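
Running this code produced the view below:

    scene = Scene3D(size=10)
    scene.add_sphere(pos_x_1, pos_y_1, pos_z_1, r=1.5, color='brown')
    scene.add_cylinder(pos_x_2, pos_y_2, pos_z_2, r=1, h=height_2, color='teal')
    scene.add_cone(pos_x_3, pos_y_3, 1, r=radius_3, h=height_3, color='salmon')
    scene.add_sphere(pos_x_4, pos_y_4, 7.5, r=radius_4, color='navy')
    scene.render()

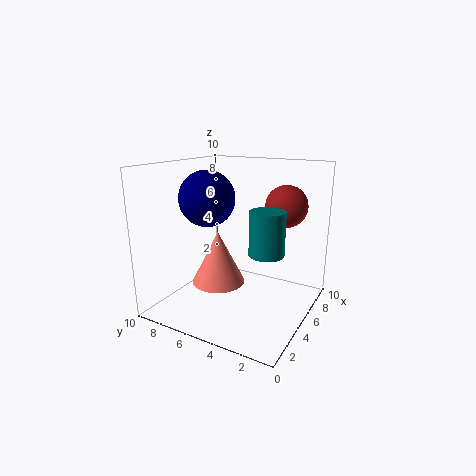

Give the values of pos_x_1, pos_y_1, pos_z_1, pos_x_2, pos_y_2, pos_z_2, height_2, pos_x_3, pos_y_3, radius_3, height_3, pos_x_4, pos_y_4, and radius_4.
pos_x_1 = 7.5, pos_y_1 = 2.5, pos_z_1 = 7, pos_x_2 = 2, pos_y_2 = 1.5, pos_z_2 = 5.5, height_2 = 2.5, pos_x_3 = 5.5, pos_y_3 = 7, radius_3 = 2, height_3 = 4, pos_x_4 = 5, pos_y_4 = 7.5, radius_4 = 2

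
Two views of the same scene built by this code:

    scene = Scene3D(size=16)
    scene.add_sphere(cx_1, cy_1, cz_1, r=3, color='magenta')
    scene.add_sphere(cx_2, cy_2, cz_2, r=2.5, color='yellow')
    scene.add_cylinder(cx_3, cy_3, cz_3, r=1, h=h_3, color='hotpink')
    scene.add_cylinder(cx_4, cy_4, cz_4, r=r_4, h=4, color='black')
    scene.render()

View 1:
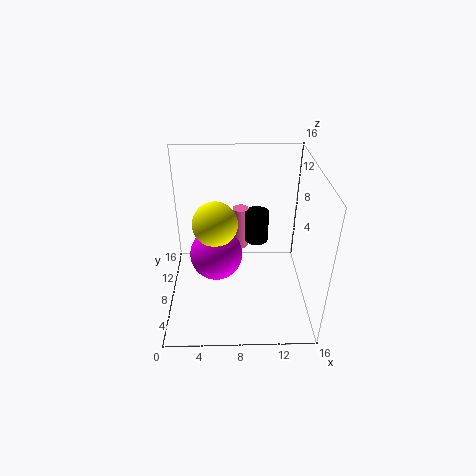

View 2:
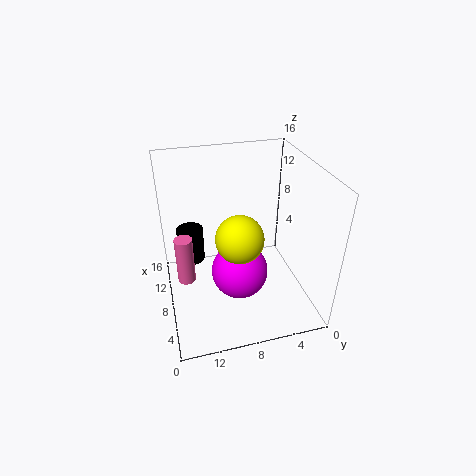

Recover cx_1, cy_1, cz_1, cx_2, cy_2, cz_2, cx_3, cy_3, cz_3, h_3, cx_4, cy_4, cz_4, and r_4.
cx_1 = 5.5, cy_1 = 8.5, cz_1 = 5.5, cx_2 = 5.5, cy_2 = 8.5, cz_2 = 9.5, cx_3 = 8.5, cy_3 = 14, cz_3 = 3, h_3 = 5.5, cx_4 = 10.5, cy_4 = 13, cz_4 = 4.5, r_4 = 1.5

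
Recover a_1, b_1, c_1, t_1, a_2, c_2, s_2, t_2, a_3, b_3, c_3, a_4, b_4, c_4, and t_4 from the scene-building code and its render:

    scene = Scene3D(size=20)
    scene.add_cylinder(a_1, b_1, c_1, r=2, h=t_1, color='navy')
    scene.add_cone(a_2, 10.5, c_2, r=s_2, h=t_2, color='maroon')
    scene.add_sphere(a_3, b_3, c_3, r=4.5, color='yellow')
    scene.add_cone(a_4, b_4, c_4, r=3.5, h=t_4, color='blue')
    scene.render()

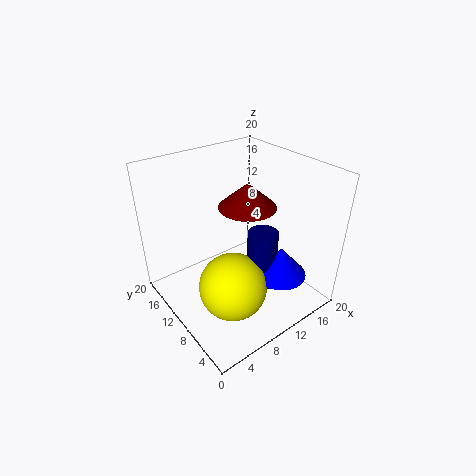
a_1 = 11; b_1 = 6; c_1 = 4.5; t_1 = 8; a_2 = 12; c_2 = 14; s_2 = 4; t_2 = 3.5; a_3 = 6.5; b_3 = 6.5; c_3 = 5.5; a_4 = 12.5; b_4 = 4; c_4 = 6.5; t_4 = 4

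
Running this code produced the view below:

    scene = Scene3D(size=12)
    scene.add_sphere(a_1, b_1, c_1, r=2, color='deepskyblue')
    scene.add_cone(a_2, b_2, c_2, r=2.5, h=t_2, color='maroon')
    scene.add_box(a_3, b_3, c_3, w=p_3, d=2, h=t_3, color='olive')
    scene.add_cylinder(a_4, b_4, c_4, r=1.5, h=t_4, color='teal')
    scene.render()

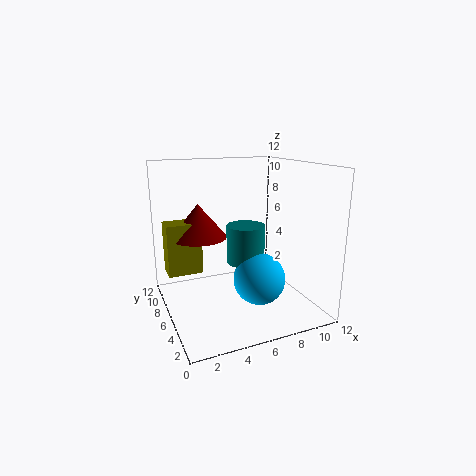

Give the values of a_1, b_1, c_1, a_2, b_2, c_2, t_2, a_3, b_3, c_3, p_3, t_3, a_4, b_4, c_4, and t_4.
a_1 = 6.5
b_1 = 3
c_1 = 3.5
a_2 = 3.5
b_2 = 9
c_2 = 5.5
t_2 = 3
a_3 = 0.5
b_3 = 8
c_3 = 2.5
p_3 = 3
t_3 = 4.5
a_4 = 6
b_4 = 4.5
c_4 = 4.5
t_4 = 3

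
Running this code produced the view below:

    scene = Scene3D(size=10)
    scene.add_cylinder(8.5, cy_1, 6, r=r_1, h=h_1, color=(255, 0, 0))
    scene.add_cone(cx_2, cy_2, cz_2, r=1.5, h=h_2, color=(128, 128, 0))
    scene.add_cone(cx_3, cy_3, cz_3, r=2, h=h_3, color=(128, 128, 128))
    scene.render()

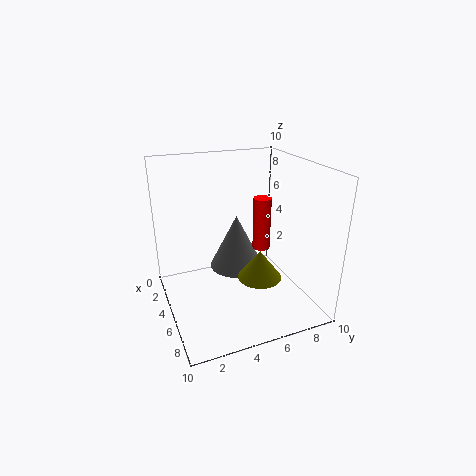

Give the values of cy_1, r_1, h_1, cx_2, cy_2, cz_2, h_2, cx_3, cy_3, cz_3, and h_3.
cy_1 = 5, r_1 = 0.5, h_1 = 3, cx_2 = 6.5, cy_2 = 6, cz_2 = 2.5, h_2 = 2, cx_3 = 3.5, cy_3 = 5.5, cz_3 = 2, h_3 = 4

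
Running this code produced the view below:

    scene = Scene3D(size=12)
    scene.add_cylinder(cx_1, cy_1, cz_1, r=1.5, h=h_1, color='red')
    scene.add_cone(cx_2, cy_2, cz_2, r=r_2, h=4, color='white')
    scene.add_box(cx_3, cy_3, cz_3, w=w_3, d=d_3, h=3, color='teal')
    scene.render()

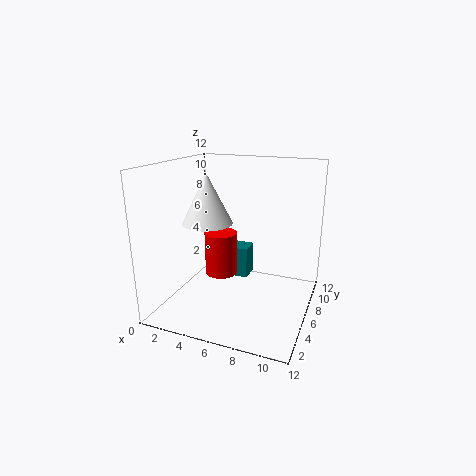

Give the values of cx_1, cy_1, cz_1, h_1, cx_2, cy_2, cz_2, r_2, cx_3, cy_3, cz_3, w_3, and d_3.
cx_1 = 3.5
cy_1 = 8
cz_1 = 1.5
h_1 = 4
cx_2 = 4
cy_2 = 4.5
cz_2 = 7.5
r_2 = 2
cx_3 = 3.5
cy_3 = 9.5
cz_3 = 0.5
w_3 = 2
d_3 = 2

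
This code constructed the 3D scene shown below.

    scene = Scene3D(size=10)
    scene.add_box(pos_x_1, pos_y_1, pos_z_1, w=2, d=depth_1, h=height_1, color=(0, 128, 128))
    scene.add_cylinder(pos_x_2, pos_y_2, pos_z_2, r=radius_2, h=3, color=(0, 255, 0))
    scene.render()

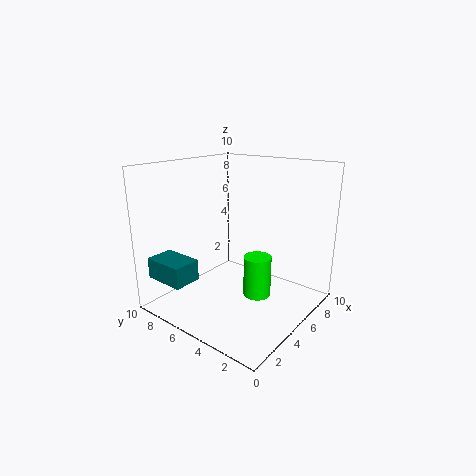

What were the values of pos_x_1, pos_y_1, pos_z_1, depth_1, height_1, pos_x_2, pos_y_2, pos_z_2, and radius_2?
pos_x_1 = 1, pos_y_1 = 7, pos_z_1 = 2, depth_1 = 3, height_1 = 1.5, pos_x_2 = 6, pos_y_2 = 4, pos_z_2 = 0.5, radius_2 = 1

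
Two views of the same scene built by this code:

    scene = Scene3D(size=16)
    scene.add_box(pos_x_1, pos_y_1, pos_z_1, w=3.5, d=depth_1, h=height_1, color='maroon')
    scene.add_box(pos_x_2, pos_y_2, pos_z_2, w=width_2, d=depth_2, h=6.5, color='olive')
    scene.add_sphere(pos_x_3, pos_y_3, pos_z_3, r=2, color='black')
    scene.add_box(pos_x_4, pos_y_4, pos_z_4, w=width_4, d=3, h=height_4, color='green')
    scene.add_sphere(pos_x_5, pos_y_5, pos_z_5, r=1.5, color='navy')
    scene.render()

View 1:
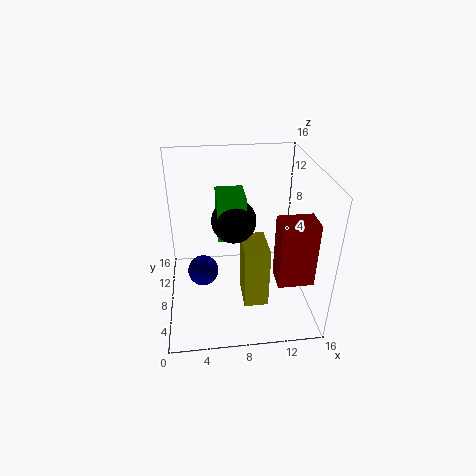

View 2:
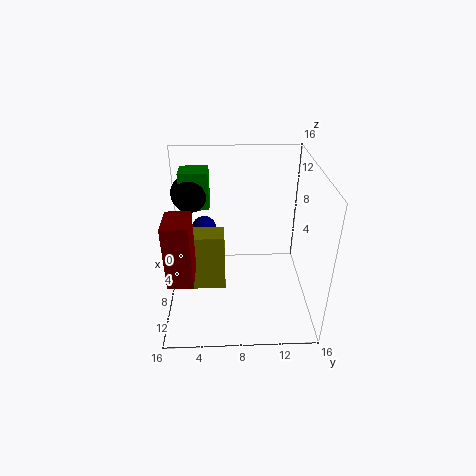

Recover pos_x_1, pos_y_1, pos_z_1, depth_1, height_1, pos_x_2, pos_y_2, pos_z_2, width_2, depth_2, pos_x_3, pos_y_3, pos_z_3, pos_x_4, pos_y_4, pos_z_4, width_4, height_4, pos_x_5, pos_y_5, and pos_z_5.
pos_x_1 = 11
pos_y_1 = 1
pos_z_1 = 6.5
depth_1 = 2.5
height_1 = 6.5
pos_x_2 = 8
pos_y_2 = 2.5
pos_z_2 = 3
width_2 = 2.5
depth_2 = 4
pos_x_3 = 7
pos_y_3 = 3
pos_z_3 = 13
pos_x_4 = 5.5
pos_y_4 = 2
pos_z_4 = 11.5
width_4 = 2.5
height_4 = 4
pos_x_5 = 4
pos_y_5 = 4
pos_z_5 = 7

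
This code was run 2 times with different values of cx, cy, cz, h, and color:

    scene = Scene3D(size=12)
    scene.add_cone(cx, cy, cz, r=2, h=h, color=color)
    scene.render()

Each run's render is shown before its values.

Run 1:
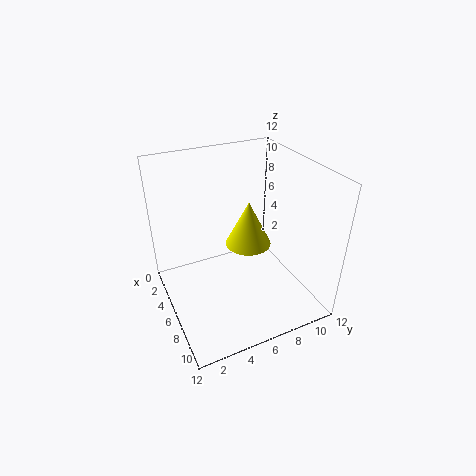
cx = 5; cy = 7.5; cz = 4.5; h = 4; color = 'yellow'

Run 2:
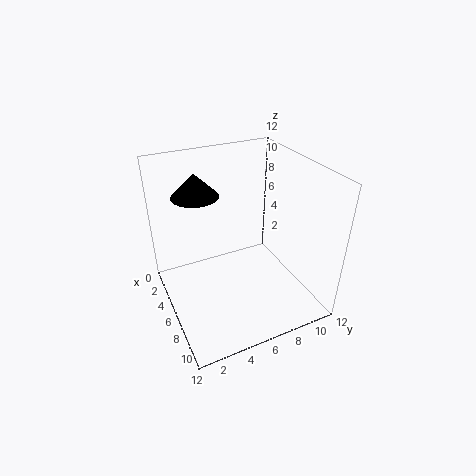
cx = 3; cy = 3.5; cz = 9; h = 2; color = 'black'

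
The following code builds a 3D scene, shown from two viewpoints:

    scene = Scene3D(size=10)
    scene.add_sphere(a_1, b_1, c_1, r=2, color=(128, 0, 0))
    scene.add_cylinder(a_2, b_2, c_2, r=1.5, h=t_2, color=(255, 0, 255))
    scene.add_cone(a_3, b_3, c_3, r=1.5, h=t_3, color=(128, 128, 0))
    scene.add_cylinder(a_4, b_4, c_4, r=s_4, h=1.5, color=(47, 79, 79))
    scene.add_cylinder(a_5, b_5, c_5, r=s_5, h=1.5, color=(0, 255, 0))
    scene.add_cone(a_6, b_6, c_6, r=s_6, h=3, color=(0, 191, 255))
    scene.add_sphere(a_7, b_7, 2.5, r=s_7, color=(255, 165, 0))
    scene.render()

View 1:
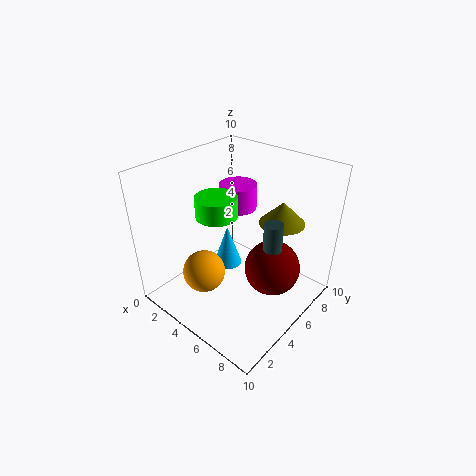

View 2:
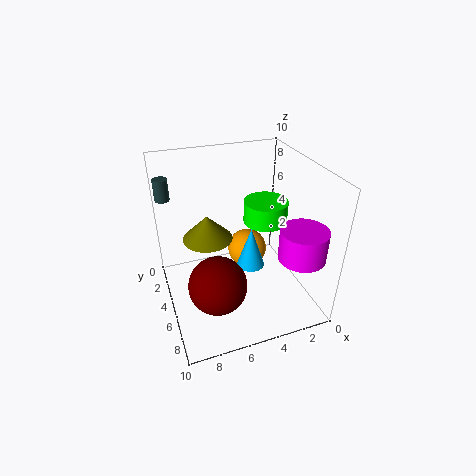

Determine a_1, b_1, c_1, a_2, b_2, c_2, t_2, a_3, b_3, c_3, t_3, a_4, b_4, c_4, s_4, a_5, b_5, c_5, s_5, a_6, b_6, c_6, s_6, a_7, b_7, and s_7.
a_1 = 7; b_1 = 6.5; c_1 = 2.5; a_2 = 2; b_2 = 8.5; c_2 = 5; t_2 = 2; a_3 = 7.5; b_3 = 6.5; c_3 = 6.5; t_3 = 1.5; a_4 = 9.5; b_4 = 2.5; c_4 = 7.5; s_4 = 0.5; a_5 = 3; b_5 = 5; c_5 = 6; s_5 = 1.5; a_6 = 4; b_6 = 5; c_6 = 2.5; s_6 = 1; a_7 = 3.5; b_7 = 3; s_7 = 1.5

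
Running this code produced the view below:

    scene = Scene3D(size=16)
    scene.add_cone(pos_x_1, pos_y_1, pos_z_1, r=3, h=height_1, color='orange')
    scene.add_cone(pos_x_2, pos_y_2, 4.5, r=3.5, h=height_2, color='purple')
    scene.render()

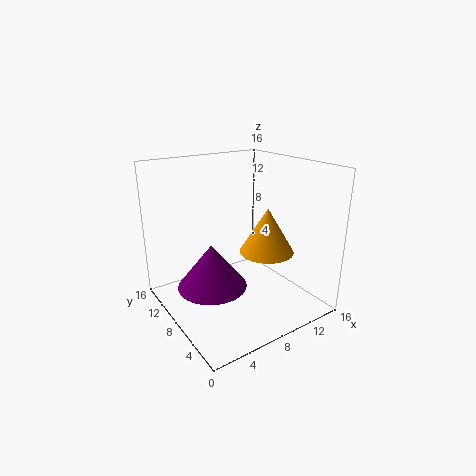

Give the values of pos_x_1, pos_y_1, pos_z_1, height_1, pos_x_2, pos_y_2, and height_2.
pos_x_1 = 10.5; pos_y_1 = 6; pos_z_1 = 6.5; height_1 = 5; pos_x_2 = 3.5; pos_y_2 = 6; height_2 = 4.5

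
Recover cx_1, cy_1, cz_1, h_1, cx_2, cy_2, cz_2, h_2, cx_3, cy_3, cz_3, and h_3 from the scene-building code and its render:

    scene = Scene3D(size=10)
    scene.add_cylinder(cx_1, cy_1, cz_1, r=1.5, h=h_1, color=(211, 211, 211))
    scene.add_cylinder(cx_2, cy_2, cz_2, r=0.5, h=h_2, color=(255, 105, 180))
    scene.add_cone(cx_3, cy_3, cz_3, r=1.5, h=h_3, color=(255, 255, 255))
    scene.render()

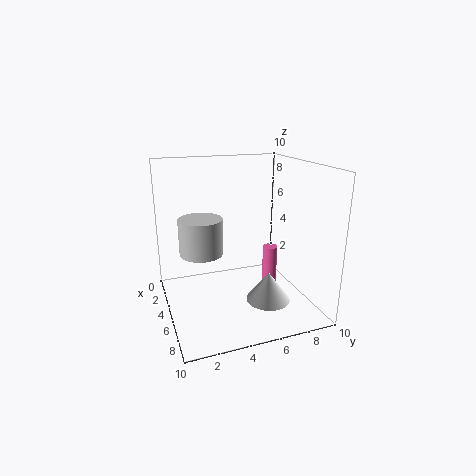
cx_1 = 4.5, cy_1 = 2.5, cz_1 = 4, h_1 = 2.5, cx_2 = 6, cy_2 = 7, cz_2 = 1, h_2 = 3.5, cx_3 = 7, cy_3 = 6.5, cz_3 = 1, h_3 = 2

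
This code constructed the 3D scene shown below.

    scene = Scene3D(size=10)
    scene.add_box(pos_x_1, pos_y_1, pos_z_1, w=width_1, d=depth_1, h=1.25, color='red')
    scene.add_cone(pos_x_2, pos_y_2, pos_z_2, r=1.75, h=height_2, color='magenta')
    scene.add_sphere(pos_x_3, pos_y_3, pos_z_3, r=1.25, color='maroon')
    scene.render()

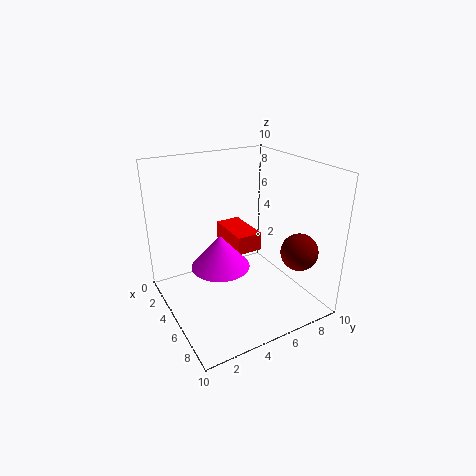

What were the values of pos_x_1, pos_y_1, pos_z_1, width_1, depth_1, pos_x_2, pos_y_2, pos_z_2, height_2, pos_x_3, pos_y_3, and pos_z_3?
pos_x_1 = 2.75, pos_y_1 = 4.5, pos_z_1 = 4.25, width_1 = 3.25, depth_1 = 1.75, pos_x_2 = 7.25, pos_y_2 = 2.5, pos_z_2 = 4.75, height_2 = 2, pos_x_3 = 8, pos_y_3 = 8, pos_z_3 = 4.5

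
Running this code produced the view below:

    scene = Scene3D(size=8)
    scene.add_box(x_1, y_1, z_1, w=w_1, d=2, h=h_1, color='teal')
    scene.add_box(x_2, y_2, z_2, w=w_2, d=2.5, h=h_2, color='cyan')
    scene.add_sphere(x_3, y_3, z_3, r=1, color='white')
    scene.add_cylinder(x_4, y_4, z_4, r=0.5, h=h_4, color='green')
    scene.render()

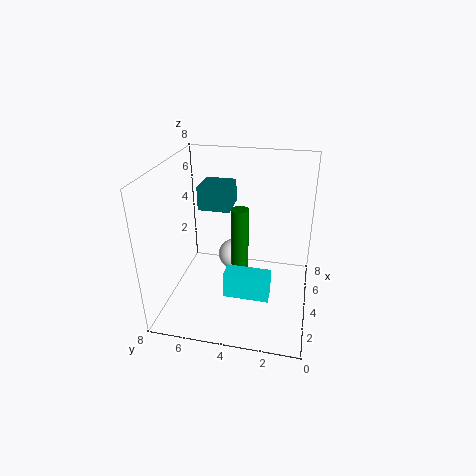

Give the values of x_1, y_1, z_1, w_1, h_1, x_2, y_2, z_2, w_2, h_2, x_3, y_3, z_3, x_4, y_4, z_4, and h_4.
x_1 = 6; y_1 = 5; z_1 = 4.5; w_1 = 2; h_1 = 1.5; x_2 = 2.5; y_2 = 2; z_2 = 1; w_2 = 1; h_2 = 1.5; x_3 = 7; y_3 = 5; z_3 = 1; x_4 = 4.5; y_4 = 4; z_4 = 1.5; h_4 = 4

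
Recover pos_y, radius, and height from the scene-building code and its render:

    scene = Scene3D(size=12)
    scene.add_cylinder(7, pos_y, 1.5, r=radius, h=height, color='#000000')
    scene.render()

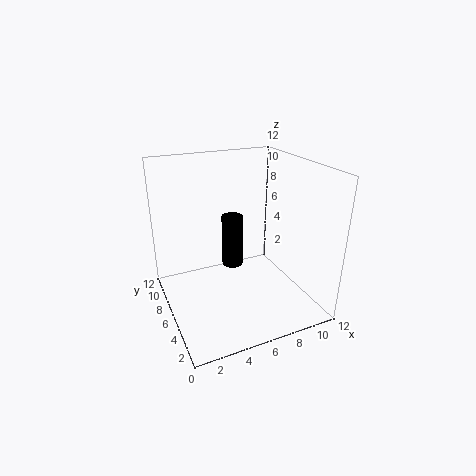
pos_y = 9.5; radius = 1; height = 5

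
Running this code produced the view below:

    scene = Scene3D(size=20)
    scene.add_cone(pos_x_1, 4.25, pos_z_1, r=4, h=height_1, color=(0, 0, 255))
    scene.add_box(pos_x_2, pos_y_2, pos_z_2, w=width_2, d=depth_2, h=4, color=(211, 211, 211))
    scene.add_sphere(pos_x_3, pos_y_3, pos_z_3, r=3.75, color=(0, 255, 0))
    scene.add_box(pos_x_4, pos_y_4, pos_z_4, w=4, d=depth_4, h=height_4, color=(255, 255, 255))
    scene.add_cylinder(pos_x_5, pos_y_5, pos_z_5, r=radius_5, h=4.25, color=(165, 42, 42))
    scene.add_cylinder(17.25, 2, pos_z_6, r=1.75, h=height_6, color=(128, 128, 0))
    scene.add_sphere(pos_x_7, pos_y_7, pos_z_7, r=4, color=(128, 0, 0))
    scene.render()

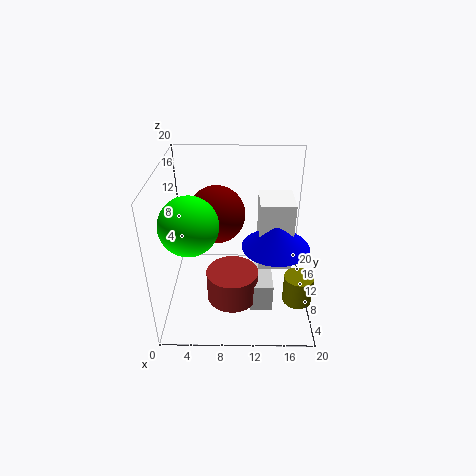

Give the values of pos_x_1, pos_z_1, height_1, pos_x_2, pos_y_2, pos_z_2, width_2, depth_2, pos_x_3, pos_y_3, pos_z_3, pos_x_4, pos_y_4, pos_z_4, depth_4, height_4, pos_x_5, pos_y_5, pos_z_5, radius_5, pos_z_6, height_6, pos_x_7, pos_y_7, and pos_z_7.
pos_x_1 = 14.5; pos_z_1 = 12.5; height_1 = 3.25; pos_x_2 = 11.75; pos_y_2 = 4.75; pos_z_2 = 1.5; width_2 = 3; depth_2 = 5.75; pos_x_3 = 4; pos_y_3 = 6.25; pos_z_3 = 14; pos_x_4 = 12.5; pos_y_4 = 3.75; pos_z_4 = 9.5; depth_4 = 4.5; height_4 = 8.5; pos_x_5 = 9.25; pos_y_5 = 6.75; pos_z_5 = 2.5; radius_5 = 3.5; pos_z_6 = 6.25; height_6 = 3.5; pos_x_7 = 7; pos_y_7 = 11.75; pos_z_7 = 12.75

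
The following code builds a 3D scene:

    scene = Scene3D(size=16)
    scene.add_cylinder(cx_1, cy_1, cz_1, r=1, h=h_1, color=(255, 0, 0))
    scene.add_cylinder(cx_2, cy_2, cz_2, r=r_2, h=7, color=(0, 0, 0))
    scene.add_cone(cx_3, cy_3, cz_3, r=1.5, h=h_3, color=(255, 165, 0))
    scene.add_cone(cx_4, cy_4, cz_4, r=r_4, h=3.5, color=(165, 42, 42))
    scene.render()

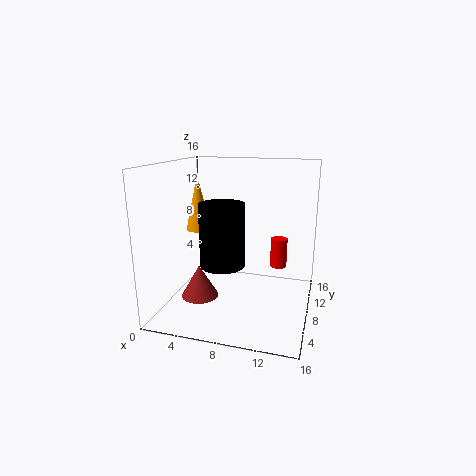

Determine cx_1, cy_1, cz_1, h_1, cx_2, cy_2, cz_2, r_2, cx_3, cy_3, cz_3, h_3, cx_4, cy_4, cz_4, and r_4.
cx_1 = 12; cy_1 = 12; cz_1 = 3.5; h_1 = 3.5; cx_2 = 6.5; cy_2 = 7; cz_2 = 5; r_2 = 2.5; cx_3 = 2.5; cy_3 = 10; cz_3 = 8; h_3 = 6.5; cx_4 = 4.5; cy_4 = 5; cz_4 = 2; r_4 = 2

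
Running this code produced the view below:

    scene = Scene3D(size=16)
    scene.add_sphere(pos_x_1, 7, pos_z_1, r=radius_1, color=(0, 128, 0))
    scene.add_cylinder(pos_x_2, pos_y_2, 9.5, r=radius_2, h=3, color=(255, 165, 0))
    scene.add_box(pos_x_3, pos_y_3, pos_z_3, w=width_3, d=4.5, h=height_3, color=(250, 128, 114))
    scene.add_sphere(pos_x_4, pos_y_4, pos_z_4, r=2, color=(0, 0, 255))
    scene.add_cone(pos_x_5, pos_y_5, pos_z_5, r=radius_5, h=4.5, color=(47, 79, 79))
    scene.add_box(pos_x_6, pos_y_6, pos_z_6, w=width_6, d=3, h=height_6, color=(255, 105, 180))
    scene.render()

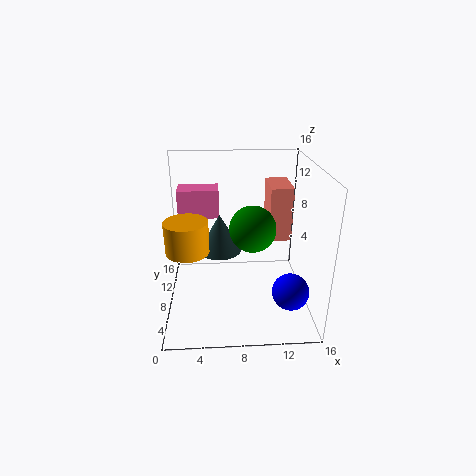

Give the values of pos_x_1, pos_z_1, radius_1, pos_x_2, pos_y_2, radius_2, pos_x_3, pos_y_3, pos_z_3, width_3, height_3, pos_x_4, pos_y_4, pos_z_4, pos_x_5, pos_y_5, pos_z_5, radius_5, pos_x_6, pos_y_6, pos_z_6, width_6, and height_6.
pos_x_1 = 9.5
pos_z_1 = 9.5
radius_1 = 2.5
pos_x_2 = 3
pos_y_2 = 2.5
radius_2 = 2
pos_x_3 = 11.5
pos_y_3 = 8
pos_z_3 = 7.5
width_3 = 2.5
height_3 = 6
pos_x_4 = 13.5
pos_y_4 = 4.5
pos_z_4 = 3
pos_x_5 = 6
pos_y_5 = 10
pos_z_5 = 5.5
radius_5 = 2.5
pos_x_6 = 1
pos_y_6 = 12.5
pos_z_6 = 8.5
width_6 = 5
height_6 = 3.5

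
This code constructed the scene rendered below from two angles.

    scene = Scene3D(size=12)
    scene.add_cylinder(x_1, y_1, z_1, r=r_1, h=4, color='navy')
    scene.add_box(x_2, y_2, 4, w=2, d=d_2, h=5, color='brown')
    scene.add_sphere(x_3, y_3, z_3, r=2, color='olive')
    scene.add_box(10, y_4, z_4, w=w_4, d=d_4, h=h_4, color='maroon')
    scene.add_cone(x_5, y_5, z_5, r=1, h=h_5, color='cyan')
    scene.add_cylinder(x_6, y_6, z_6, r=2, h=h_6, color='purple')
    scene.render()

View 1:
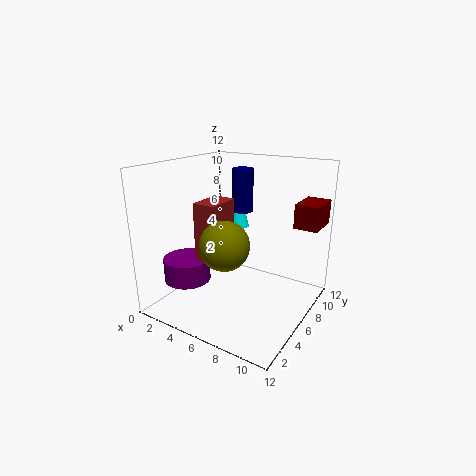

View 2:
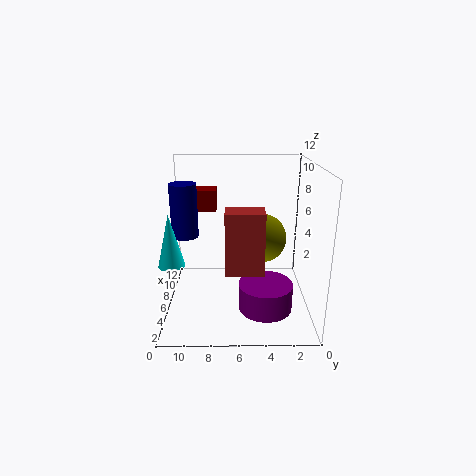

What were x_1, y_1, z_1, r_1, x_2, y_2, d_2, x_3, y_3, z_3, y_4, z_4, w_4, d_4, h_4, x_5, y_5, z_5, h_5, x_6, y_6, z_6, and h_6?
x_1 = 4; y_1 = 10; z_1 = 7; r_1 = 1; x_2 = 3; y_2 = 4; d_2 = 3; x_3 = 6; y_3 = 4; z_3 = 6; y_4 = 8; z_4 = 7; w_4 = 2; d_4 = 3; h_4 = 2; x_5 = 3; y_5 = 11; z_5 = 5; h_5 = 4; x_6 = 2; y_6 = 4; z_6 = 2; h_6 = 2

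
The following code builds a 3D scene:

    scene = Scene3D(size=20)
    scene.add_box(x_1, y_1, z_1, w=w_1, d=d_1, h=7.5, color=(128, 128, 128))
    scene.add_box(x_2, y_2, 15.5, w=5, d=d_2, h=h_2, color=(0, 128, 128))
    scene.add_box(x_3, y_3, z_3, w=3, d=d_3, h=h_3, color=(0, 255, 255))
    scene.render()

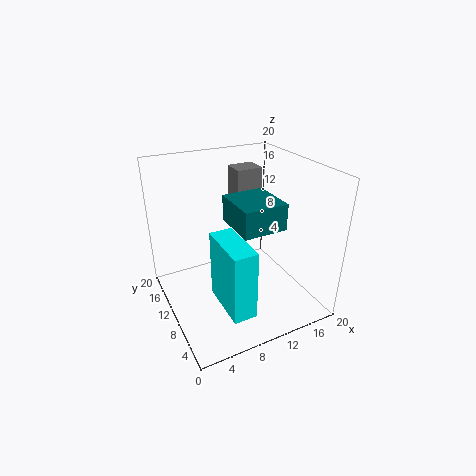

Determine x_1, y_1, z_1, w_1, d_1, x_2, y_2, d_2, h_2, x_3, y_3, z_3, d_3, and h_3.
x_1 = 10, y_1 = 10, z_1 = 12, w_1 = 3.5, d_1 = 3, x_2 = 6, y_2 = 0.5, d_2 = 5.5, h_2 = 3, x_3 = 5, y_3 = 1, z_3 = 4, d_3 = 7, h_3 = 9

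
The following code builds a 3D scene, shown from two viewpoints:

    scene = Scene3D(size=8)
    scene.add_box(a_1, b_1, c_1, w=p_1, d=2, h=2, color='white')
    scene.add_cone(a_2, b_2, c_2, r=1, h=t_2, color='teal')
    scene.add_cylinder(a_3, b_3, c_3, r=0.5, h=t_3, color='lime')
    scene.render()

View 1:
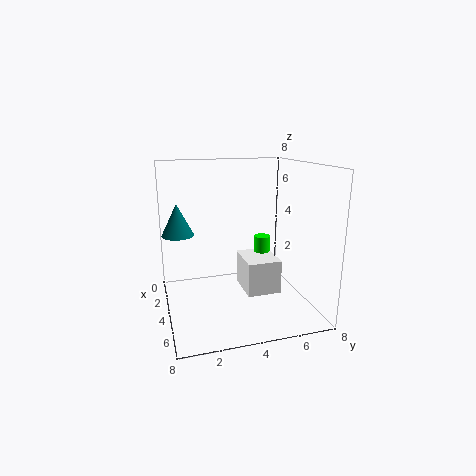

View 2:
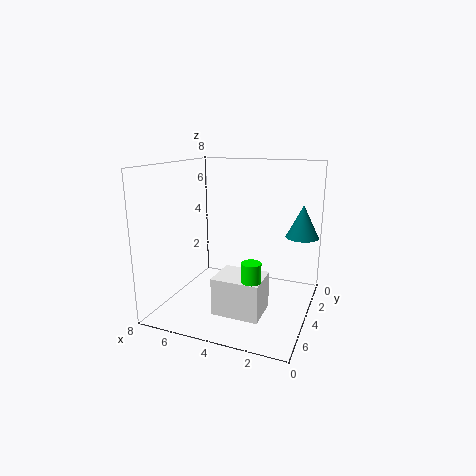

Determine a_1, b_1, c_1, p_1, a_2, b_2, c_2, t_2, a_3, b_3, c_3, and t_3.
a_1 = 2; b_1 = 4.5; c_1 = 0.5; p_1 = 2.5; a_2 = 1; b_2 = 1; c_2 = 3.5; t_2 = 2; a_3 = 2.5; b_3 = 6; c_3 = 1; t_3 = 2.5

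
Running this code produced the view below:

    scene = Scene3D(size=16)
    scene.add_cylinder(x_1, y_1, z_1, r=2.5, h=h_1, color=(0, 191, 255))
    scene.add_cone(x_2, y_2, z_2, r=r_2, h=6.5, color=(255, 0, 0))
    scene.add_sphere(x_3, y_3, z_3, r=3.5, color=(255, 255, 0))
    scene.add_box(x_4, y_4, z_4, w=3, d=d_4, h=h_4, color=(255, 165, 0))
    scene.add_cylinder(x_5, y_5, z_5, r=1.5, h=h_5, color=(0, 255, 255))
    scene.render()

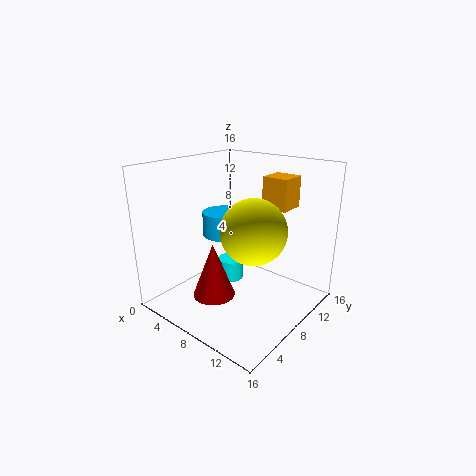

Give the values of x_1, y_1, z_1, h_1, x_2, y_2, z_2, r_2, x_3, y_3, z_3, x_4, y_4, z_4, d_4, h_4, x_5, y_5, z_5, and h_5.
x_1 = 3.5, y_1 = 10.5, z_1 = 6.5, h_1 = 3, x_2 = 5.5, y_2 = 6.5, z_2 = 0.5, r_2 = 2.5, x_3 = 10.5, y_3 = 7.5, z_3 = 9.5, x_4 = 9, y_4 = 11, z_4 = 11, d_4 = 3, h_4 = 3.5, x_5 = 6, y_5 = 9, z_5 = 2, h_5 = 2.5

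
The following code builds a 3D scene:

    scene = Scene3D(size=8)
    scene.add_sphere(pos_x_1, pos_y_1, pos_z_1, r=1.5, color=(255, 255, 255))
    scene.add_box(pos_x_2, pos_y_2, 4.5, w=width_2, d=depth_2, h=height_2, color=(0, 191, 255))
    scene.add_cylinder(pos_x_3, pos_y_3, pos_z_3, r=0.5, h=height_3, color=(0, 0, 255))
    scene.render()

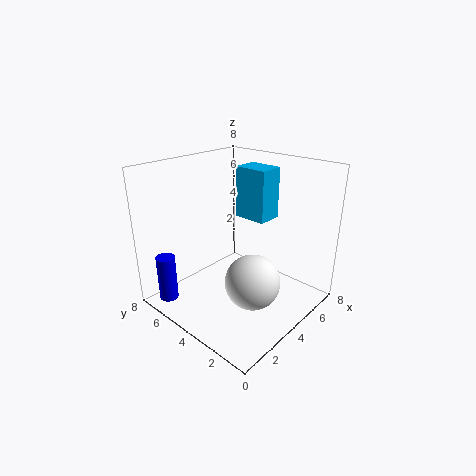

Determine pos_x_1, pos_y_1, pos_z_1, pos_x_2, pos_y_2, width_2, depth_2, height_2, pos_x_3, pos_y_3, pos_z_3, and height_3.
pos_x_1 = 3.5, pos_y_1 = 2.5, pos_z_1 = 2, pos_x_2 = 5.5, pos_y_2 = 3.5, width_2 = 1.5, depth_2 = 2, height_2 = 3, pos_x_3 = 0.5, pos_y_3 = 6, pos_z_3 = 1, height_3 = 2.5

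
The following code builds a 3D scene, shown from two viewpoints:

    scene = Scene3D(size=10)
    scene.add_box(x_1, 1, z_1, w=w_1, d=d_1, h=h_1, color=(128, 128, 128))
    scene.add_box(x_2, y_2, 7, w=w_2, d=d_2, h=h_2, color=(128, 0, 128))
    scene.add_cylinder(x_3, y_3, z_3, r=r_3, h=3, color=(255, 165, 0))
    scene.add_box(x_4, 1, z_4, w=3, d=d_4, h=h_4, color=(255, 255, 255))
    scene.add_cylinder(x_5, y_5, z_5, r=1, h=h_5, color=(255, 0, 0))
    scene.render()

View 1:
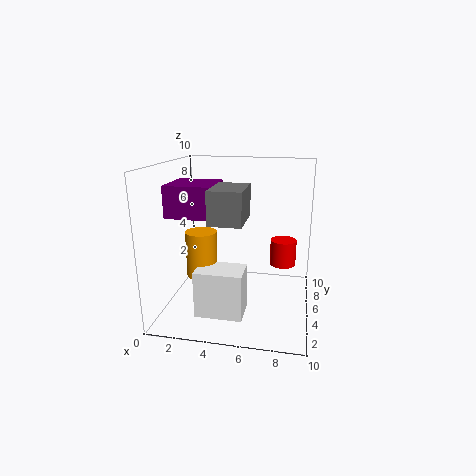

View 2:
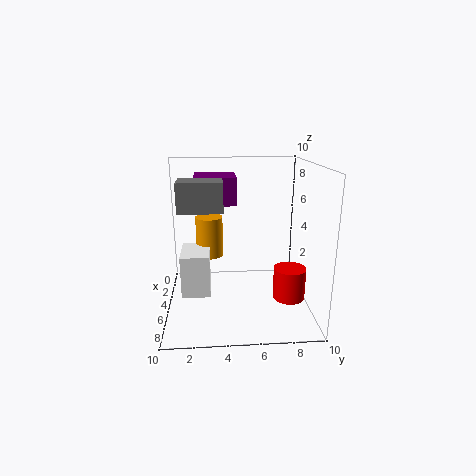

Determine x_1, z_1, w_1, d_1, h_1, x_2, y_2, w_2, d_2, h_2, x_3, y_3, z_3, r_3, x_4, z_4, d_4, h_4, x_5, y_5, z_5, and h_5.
x_1 = 4
z_1 = 7
w_1 = 2
d_1 = 3
h_1 = 2
x_2 = 1
y_2 = 2
w_2 = 3
d_2 = 3
h_2 = 2
x_3 = 3
y_3 = 3
z_3 = 3
r_3 = 1
x_4 = 3
z_4 = 1
d_4 = 2
h_4 = 3
x_5 = 8
y_5 = 8
z_5 = 2
h_5 = 2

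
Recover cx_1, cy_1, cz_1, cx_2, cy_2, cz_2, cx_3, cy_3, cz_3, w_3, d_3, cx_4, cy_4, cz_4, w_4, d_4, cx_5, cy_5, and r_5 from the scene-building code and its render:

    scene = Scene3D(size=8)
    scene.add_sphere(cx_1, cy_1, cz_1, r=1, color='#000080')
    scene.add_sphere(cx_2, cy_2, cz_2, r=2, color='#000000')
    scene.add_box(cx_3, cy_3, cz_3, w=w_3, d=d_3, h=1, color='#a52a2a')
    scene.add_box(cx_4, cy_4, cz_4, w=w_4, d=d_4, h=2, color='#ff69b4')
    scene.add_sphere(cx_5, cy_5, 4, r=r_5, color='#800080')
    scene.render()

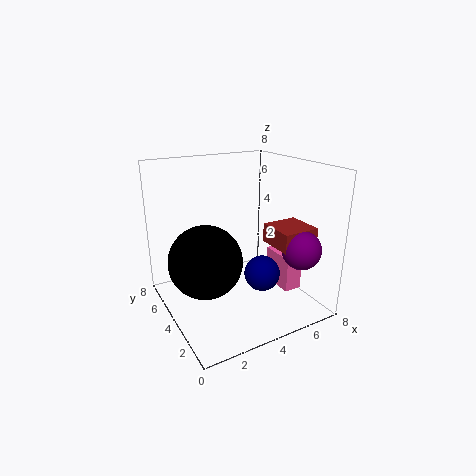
cx_1 = 5; cy_1 = 3; cz_1 = 2; cx_2 = 2; cy_2 = 4; cz_2 = 3; cx_3 = 5; cy_3 = 1; cz_3 = 4; w_3 = 2; d_3 = 2; cx_4 = 6; cy_4 = 2; cz_4 = 1; w_4 = 1; d_4 = 2; cx_5 = 6; cy_5 = 1; r_5 = 1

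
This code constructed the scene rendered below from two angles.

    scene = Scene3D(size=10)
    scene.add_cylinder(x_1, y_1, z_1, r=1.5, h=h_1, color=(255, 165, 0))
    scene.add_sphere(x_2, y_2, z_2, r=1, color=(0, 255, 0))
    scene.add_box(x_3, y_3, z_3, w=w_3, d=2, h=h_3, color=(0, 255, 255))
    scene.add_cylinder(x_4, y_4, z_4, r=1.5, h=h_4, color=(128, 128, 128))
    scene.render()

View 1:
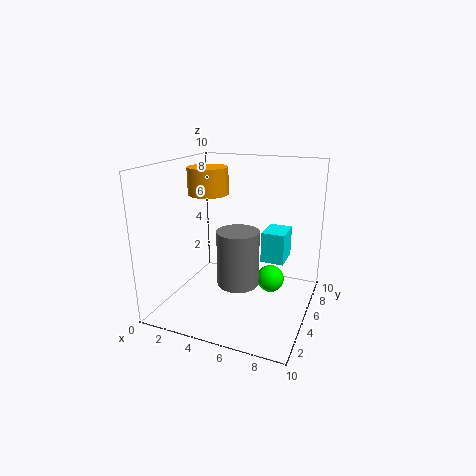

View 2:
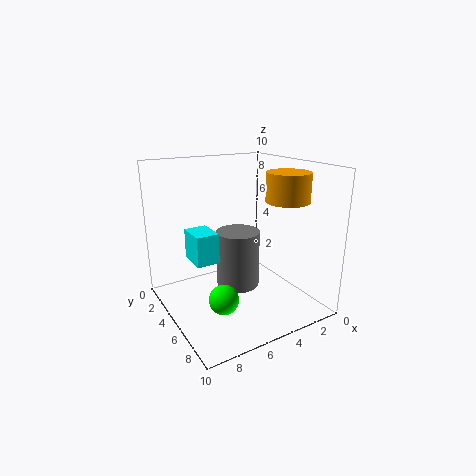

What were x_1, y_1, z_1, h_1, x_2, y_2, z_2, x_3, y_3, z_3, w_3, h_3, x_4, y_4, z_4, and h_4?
x_1 = 2; y_1 = 6.5; z_1 = 7.5; h_1 = 2; x_2 = 7; y_2 = 6.5; z_2 = 1.5; x_3 = 7; y_3 = 4; z_3 = 4; w_3 = 1.5; h_3 = 2; x_4 = 5; y_4 = 5; z_4 = 1.5; h_4 = 4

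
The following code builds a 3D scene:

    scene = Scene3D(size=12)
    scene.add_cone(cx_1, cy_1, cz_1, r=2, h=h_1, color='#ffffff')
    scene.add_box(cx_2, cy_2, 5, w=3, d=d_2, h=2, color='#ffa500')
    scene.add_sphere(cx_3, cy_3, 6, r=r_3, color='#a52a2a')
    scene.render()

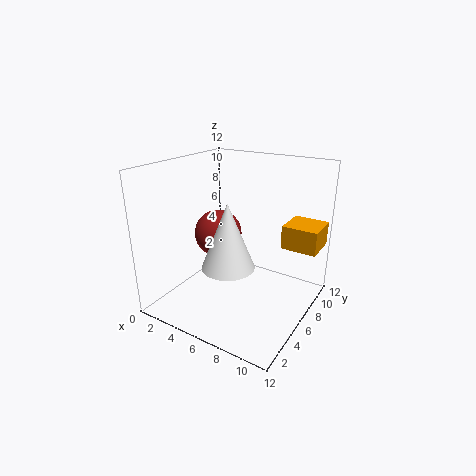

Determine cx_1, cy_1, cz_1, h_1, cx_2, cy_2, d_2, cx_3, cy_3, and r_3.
cx_1 = 7; cy_1 = 3; cz_1 = 5; h_1 = 5; cx_2 = 9; cy_2 = 8; d_2 = 3; cx_3 = 4; cy_3 = 6; r_3 = 2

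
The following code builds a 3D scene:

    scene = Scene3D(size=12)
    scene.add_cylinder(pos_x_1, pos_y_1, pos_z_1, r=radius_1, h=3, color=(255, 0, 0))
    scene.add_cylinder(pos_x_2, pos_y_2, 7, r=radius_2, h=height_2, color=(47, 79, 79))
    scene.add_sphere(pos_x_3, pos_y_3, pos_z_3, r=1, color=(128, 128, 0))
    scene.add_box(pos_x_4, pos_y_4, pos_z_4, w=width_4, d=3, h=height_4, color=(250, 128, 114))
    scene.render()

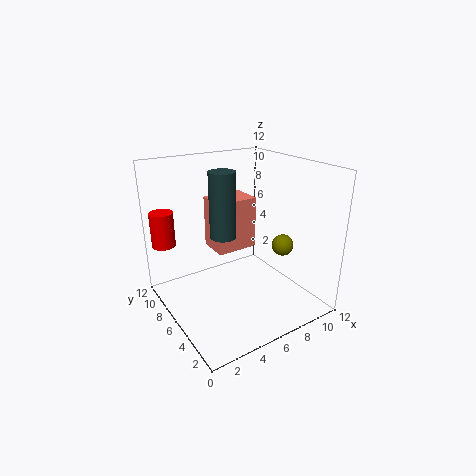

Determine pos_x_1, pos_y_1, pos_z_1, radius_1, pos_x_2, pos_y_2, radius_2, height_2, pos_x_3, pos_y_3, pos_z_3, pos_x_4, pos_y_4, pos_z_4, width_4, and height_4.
pos_x_1 = 1
pos_y_1 = 10
pos_z_1 = 5
radius_1 = 1
pos_x_2 = 4
pos_y_2 = 5
radius_2 = 1
height_2 = 5
pos_x_3 = 11
pos_y_3 = 6
pos_z_3 = 4
pos_x_4 = 6
pos_y_4 = 9
pos_z_4 = 3
width_4 = 4
height_4 = 5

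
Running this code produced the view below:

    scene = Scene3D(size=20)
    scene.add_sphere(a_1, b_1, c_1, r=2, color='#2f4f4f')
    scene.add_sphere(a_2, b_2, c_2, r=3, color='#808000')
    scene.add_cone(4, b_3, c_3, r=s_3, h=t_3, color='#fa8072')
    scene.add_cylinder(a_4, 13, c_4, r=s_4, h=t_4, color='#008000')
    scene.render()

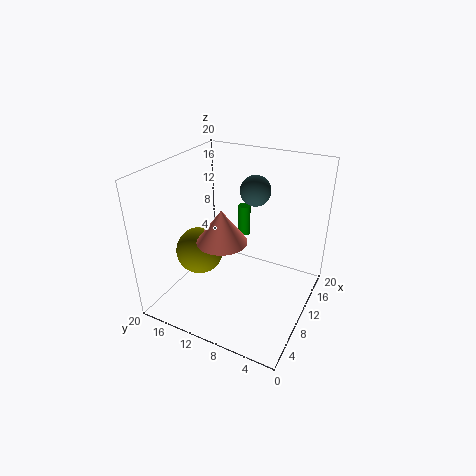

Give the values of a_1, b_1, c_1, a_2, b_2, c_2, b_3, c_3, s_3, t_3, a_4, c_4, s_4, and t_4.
a_1 = 11
b_1 = 8
c_1 = 17
a_2 = 5
b_2 = 13
c_2 = 10
b_3 = 9
c_3 = 13
s_3 = 3
t_3 = 4
a_4 = 18
c_4 = 6
s_4 = 1
t_4 = 5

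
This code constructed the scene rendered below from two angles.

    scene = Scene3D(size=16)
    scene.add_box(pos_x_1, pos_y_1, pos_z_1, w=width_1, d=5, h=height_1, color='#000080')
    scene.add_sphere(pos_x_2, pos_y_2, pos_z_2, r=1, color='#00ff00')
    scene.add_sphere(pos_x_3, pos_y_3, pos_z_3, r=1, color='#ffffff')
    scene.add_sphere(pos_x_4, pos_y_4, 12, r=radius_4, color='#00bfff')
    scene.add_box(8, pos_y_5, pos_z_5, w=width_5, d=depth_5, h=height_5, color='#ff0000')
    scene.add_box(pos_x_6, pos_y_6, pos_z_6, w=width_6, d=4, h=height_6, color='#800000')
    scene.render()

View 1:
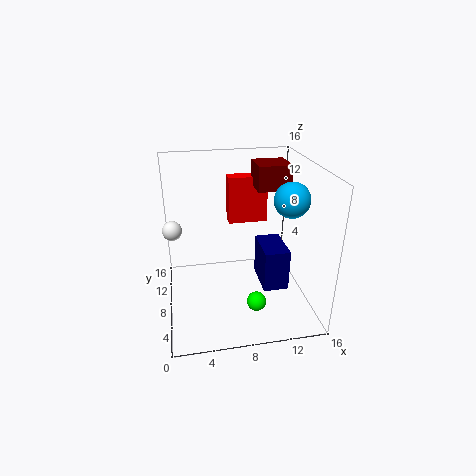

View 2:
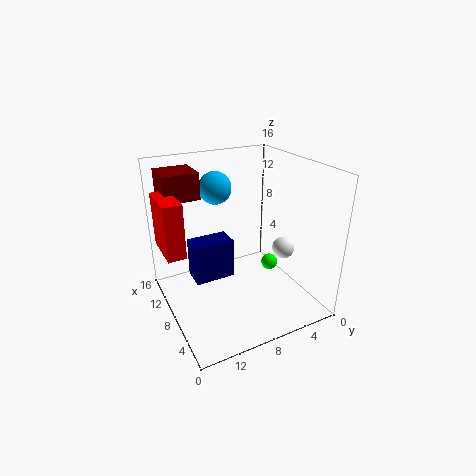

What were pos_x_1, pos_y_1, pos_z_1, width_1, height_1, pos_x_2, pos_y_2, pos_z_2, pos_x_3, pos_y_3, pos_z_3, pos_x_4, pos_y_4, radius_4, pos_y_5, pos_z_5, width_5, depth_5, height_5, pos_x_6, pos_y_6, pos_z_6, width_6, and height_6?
pos_x_1 = 11, pos_y_1 = 7, pos_z_1 = 1, width_1 = 3, height_1 = 5, pos_x_2 = 9, pos_y_2 = 3, pos_z_2 = 3, pos_x_3 = 1, pos_y_3 = 7, pos_z_3 = 10, pos_x_4 = 14, pos_y_4 = 8, radius_4 = 2, pos_y_5 = 14, pos_z_5 = 7, width_5 = 5, depth_5 = 2, height_5 = 6, pos_x_6 = 11, pos_y_6 = 11, pos_z_6 = 12, width_6 = 4, height_6 = 3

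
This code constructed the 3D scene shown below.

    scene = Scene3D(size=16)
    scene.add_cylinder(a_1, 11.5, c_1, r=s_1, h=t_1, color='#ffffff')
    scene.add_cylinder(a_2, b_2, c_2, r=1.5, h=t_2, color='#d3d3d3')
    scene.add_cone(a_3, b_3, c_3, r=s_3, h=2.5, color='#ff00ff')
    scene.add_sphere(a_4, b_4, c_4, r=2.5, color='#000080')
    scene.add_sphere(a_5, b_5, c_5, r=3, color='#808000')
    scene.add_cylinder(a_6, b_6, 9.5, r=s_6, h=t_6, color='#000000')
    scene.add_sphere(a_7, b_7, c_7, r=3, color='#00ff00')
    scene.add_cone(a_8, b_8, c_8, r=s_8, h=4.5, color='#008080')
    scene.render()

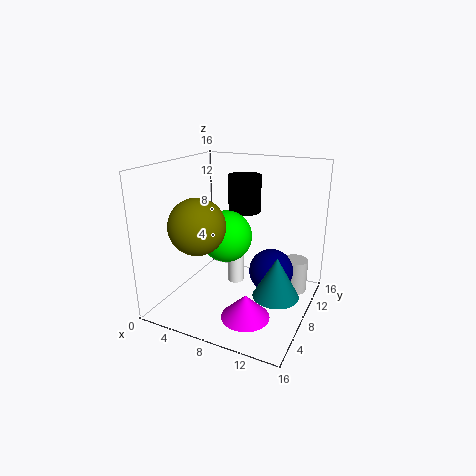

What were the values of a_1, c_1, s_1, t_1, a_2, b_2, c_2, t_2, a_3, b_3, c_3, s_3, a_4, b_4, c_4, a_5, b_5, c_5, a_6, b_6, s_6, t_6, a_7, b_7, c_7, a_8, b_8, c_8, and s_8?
a_1 = 6; c_1 = 0.5; s_1 = 1; t_1 = 6.5; a_2 = 13.5; b_2 = 12.5; c_2 = 0.5; t_2 = 4; a_3 = 11; b_3 = 3.5; c_3 = 1.5; s_3 = 2.5; a_4 = 11.5; b_4 = 9.5; c_4 = 4; a_5 = 5; b_5 = 4.5; c_5 = 10; a_6 = 6.5; b_6 = 13; s_6 = 2; t_6 = 4.5; a_7 = 6; b_7 = 9; c_7 = 7.5; a_8 = 13; b_8 = 7; c_8 = 2.5; s_8 = 2.5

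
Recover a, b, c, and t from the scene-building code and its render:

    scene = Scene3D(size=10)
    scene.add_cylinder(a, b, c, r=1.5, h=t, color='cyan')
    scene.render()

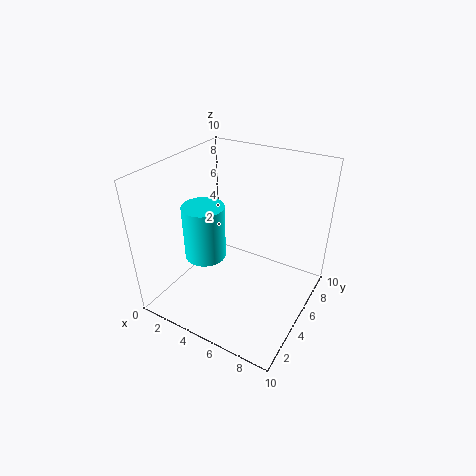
a = 2.5; b = 4.5; c = 3; t = 4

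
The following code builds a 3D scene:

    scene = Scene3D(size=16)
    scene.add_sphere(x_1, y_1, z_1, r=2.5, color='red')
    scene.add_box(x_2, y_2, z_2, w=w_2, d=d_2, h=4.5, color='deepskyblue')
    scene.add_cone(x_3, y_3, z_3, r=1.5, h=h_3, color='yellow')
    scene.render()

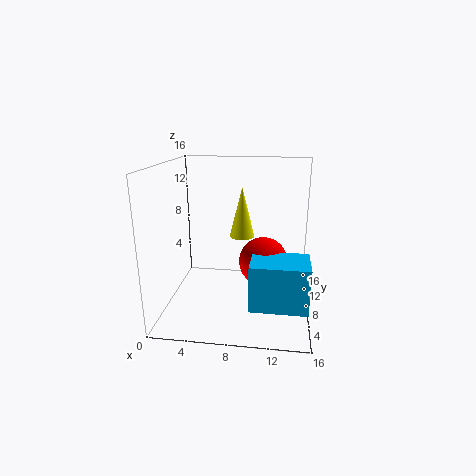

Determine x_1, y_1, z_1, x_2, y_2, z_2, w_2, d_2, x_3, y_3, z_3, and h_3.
x_1 = 11, y_1 = 5.5, z_1 = 6.5, x_2 = 10, y_2 = 0.5, z_2 = 3.5, w_2 = 5.5, d_2 = 4, x_3 = 8, y_3 = 11.5, z_3 = 7, h_3 = 6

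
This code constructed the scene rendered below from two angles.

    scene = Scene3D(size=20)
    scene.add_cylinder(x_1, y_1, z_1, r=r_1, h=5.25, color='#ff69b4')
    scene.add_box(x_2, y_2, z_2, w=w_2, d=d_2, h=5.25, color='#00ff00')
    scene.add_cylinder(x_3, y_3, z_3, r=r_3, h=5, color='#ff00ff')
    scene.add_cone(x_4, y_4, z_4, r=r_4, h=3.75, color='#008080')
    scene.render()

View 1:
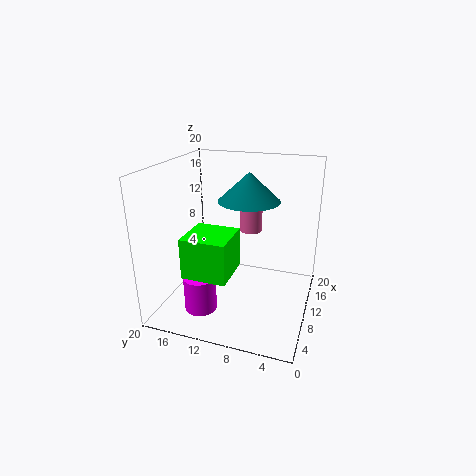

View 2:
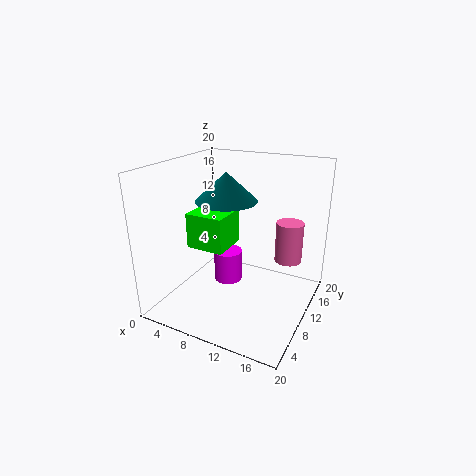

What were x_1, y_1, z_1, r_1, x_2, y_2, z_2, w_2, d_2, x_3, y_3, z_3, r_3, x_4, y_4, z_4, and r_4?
x_1 = 17.25; y_1 = 10.25; z_1 = 8.25; r_1 = 1.75; x_2 = 2; y_2 = 9; z_2 = 7.25; w_2 = 5.75; d_2 = 5.75; x_3 = 6; y_3 = 14.25; z_3 = 0.25; r_3 = 2.25; x_4 = 9.25; y_4 = 8.25; z_4 = 15.75; r_4 = 4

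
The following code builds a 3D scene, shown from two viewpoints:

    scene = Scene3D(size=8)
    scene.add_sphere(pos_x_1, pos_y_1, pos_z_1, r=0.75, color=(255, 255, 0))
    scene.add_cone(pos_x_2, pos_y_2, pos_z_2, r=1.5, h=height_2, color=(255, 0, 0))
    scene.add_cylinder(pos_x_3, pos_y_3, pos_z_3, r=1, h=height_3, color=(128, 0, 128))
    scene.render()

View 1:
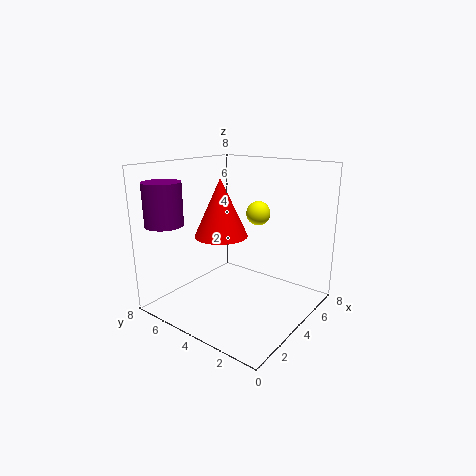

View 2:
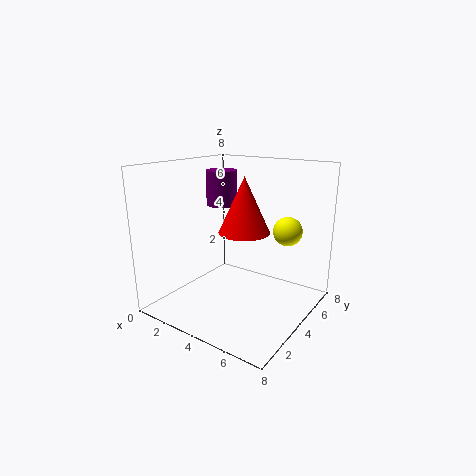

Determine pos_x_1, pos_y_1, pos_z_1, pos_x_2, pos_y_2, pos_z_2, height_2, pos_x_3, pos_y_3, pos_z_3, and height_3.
pos_x_1 = 6.75, pos_y_1 = 4.5, pos_z_1 = 4.75, pos_x_2 = 3.75, pos_y_2 = 5, pos_z_2 = 4, height_2 = 3.25, pos_x_3 = 1, pos_y_3 = 6.5, pos_z_3 = 5, height_3 = 2.25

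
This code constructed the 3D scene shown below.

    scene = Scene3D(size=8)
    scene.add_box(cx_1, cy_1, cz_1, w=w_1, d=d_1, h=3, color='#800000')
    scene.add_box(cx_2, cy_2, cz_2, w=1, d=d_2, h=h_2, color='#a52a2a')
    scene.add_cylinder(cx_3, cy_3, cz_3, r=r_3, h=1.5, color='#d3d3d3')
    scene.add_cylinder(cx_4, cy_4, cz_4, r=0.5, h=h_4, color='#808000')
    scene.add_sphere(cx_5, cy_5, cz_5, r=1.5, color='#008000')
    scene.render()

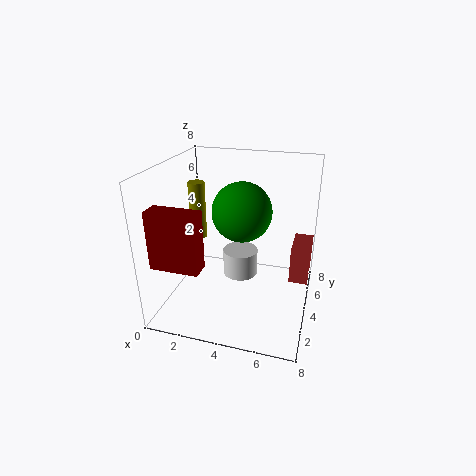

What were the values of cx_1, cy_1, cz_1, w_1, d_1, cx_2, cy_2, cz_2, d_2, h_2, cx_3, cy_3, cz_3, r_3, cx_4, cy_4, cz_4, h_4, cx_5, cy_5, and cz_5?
cx_1 = 0.5; cy_1 = 0.5; cz_1 = 3.5; w_1 = 2.5; d_1 = 1; cx_2 = 7; cy_2 = 3.5; cz_2 = 2; d_2 = 2; h_2 = 2; cx_3 = 4; cy_3 = 4.5; cz_3 = 1.5; r_3 = 1; cx_4 = 1; cy_4 = 5.5; cz_4 = 3; h_4 = 3.5; cx_5 = 4.5; cy_5 = 3; cz_5 = 6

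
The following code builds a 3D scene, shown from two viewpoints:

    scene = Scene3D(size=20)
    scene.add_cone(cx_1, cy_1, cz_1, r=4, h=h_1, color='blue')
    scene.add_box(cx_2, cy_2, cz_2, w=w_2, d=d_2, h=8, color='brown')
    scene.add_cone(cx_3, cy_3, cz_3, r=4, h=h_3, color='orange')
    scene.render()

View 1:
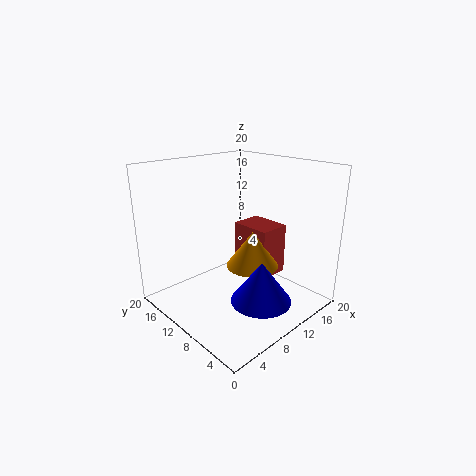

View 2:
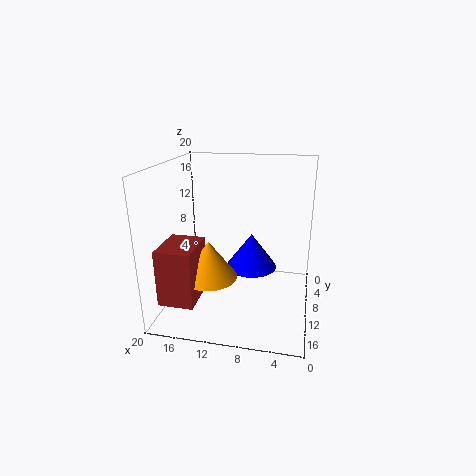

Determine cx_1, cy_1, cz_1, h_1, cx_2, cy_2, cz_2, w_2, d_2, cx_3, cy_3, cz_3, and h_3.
cx_1 = 9; cy_1 = 4.5; cz_1 = 3; h_1 = 5.5; cx_2 = 15; cy_2 = 9.5; cz_2 = 1.5; w_2 = 5; d_2 = 6.5; cx_3 = 14; cy_3 = 11; cz_3 = 4; h_3 = 5.5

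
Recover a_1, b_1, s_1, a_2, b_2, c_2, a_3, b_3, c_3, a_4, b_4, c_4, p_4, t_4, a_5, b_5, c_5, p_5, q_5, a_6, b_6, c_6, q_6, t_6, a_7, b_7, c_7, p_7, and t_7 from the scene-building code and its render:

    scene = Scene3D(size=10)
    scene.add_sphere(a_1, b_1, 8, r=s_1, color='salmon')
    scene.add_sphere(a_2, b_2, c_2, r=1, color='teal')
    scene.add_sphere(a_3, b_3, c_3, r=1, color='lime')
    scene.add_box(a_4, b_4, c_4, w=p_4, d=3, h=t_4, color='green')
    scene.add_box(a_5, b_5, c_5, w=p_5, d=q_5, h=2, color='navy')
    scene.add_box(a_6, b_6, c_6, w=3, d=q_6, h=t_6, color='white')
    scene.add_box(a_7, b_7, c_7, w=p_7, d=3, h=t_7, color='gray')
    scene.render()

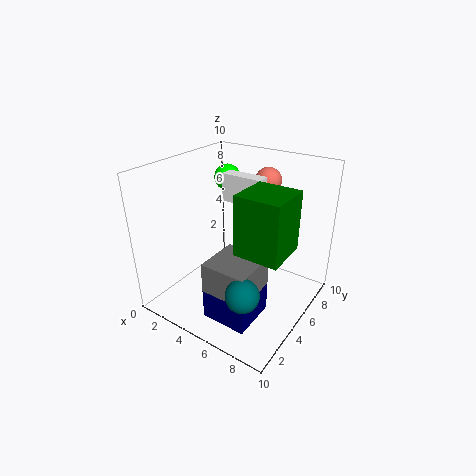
a_1 = 5, b_1 = 9, s_1 = 1, a_2 = 8, b_2 = 1, c_2 = 4, a_3 = 2, b_3 = 8, c_3 = 8, a_4 = 6, b_4 = 3, c_4 = 5, p_4 = 3, t_4 = 4, a_5 = 5, b_5 = 1, c_5 = 1, p_5 = 3, q_5 = 3, a_6 = 3, b_6 = 6, c_6 = 7, q_6 = 1, t_6 = 2, a_7 = 5, b_7 = 1, c_7 = 1, p_7 = 3, t_7 = 4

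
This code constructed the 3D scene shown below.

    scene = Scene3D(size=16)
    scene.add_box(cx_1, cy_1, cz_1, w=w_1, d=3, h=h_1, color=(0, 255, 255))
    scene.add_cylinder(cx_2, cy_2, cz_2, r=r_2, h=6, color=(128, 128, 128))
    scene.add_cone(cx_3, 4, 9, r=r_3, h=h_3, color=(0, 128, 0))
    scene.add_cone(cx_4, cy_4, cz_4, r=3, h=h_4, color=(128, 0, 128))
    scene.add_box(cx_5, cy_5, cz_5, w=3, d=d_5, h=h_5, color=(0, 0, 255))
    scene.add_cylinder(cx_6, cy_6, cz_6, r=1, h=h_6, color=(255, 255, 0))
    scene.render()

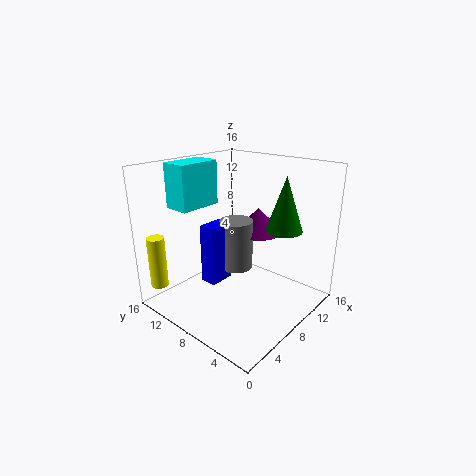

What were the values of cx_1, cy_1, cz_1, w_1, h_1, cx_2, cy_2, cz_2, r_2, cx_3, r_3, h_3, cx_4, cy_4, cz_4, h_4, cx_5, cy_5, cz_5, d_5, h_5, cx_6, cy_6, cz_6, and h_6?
cx_1 = 4, cy_1 = 12, cz_1 = 11, w_1 = 5, h_1 = 5, cx_2 = 10, cy_2 = 10, cz_2 = 3, r_2 = 2, cx_3 = 11, r_3 = 2, h_3 = 6, cx_4 = 13, cy_4 = 9, cz_4 = 7, h_4 = 3, cx_5 = 6, cy_5 = 10, cz_5 = 2, d_5 = 2, h_5 = 7, cx_6 = 2, cy_6 = 15, cz_6 = 2, h_6 = 6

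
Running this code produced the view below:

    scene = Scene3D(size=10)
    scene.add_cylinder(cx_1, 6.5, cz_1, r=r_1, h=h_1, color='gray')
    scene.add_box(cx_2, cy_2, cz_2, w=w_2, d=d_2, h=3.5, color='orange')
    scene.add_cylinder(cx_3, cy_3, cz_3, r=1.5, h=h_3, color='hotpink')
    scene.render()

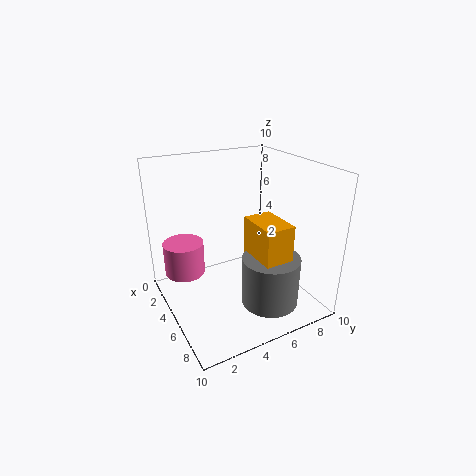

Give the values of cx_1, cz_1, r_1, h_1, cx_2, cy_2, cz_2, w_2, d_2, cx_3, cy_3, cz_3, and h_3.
cx_1 = 7, cz_1 = 0.5, r_1 = 2, h_1 = 3.5, cx_2 = 5, cy_2 = 5.5, cz_2 = 3, w_2 = 3, d_2 = 2, cx_3 = 2, cy_3 = 2, cz_3 = 1.5, h_3 = 2.5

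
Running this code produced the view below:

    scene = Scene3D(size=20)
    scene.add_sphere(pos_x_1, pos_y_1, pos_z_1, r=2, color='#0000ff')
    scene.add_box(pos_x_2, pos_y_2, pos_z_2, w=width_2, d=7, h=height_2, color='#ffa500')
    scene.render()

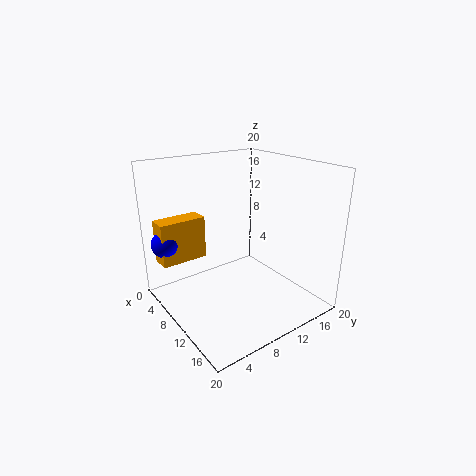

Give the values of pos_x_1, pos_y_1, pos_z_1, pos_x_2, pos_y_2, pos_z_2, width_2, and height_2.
pos_x_1 = 2, pos_y_1 = 2.5, pos_z_1 = 8, pos_x_2 = 0.5, pos_y_2 = 1.5, pos_z_2 = 5, width_2 = 3, height_2 = 6.5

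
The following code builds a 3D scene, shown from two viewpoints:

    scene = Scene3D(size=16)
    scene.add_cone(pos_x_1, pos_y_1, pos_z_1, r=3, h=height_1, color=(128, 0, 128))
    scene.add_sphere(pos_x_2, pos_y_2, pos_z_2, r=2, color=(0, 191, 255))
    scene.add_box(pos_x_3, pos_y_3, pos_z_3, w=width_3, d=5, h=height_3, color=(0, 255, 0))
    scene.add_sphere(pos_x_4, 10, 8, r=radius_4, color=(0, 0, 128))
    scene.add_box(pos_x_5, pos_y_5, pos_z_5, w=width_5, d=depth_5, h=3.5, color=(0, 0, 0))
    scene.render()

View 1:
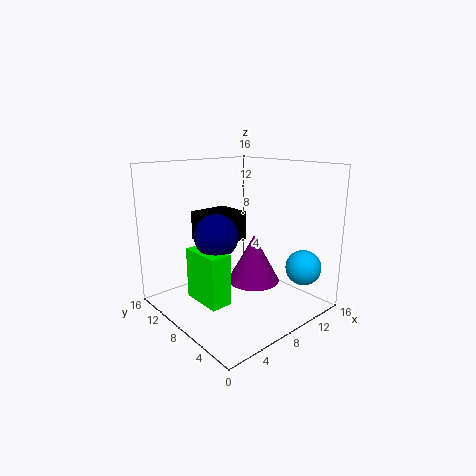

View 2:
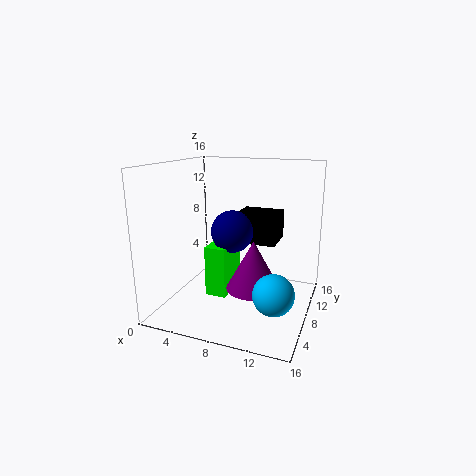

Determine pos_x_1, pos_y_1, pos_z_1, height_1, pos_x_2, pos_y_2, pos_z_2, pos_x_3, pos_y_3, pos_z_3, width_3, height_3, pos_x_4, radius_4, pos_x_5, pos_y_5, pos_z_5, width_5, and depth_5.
pos_x_1 = 10; pos_y_1 = 7.5; pos_z_1 = 2.5; height_1 = 5.5; pos_x_2 = 13.5; pos_y_2 = 3; pos_z_2 = 4.5; pos_x_3 = 4; pos_y_3 = 7.5; pos_z_3 = 0.5; width_3 = 2.5; height_3 = 6; pos_x_4 = 6.5; radius_4 = 2.5; pos_x_5 = 6.5; pos_y_5 = 10.5; pos_z_5 = 6.5; width_5 = 5; depth_5 = 4.5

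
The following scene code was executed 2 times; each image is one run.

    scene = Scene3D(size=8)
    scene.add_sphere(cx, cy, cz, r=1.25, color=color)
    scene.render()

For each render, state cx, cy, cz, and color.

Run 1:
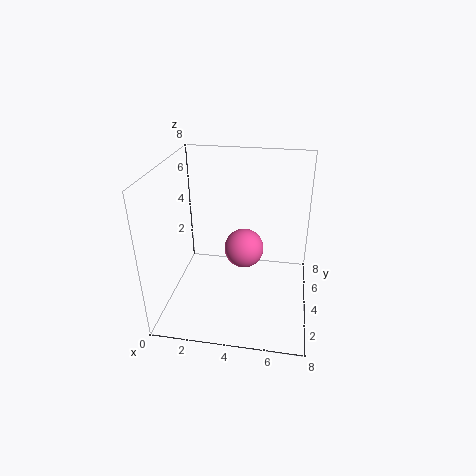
cx = 4; cy = 6.25; cz = 2; color = 'hotpink'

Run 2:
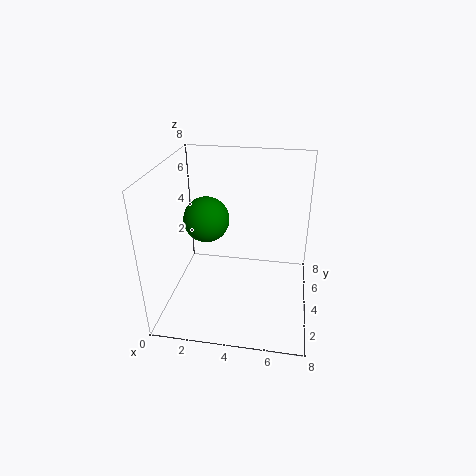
cx = 2.25; cy = 4; cz = 5; color = 'green'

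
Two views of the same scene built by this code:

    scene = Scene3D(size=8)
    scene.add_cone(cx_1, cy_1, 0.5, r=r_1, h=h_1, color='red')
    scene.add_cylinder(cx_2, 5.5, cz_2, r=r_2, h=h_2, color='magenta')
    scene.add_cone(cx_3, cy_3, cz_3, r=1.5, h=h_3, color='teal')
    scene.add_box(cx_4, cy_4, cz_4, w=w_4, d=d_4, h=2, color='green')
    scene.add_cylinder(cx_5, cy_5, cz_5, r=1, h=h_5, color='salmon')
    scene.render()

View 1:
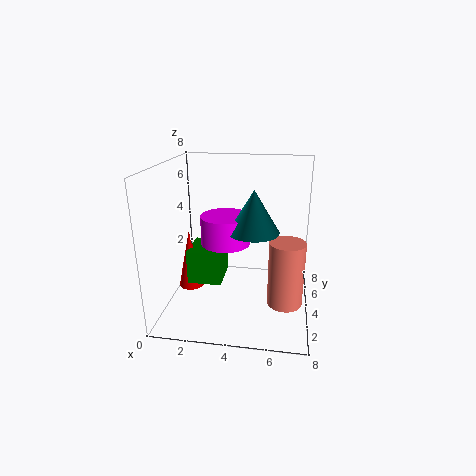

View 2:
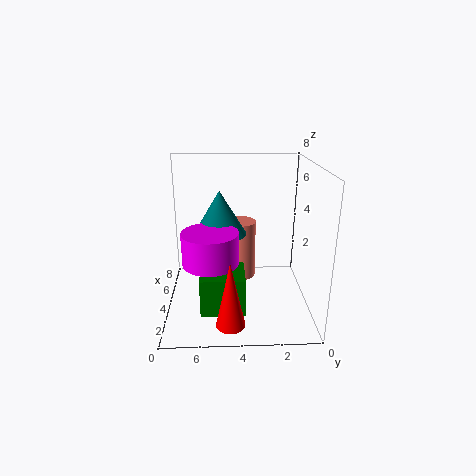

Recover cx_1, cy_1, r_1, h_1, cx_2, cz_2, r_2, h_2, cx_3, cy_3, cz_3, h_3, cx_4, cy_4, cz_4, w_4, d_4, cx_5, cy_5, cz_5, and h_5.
cx_1 = 1; cy_1 = 4.5; r_1 = 0.75; h_1 = 3.5; cx_2 = 3; cz_2 = 3; r_2 = 1.5; h_2 = 1.75; cx_3 = 4.75; cy_3 = 5; cz_3 = 4; h_3 = 2.5; cx_4 = 1; cy_4 = 3.75; cz_4 = 1; w_4 = 2; d_4 = 2.25; cx_5 = 6.75; cy_5 = 3.75; cz_5 = 0.25; h_5 = 3.75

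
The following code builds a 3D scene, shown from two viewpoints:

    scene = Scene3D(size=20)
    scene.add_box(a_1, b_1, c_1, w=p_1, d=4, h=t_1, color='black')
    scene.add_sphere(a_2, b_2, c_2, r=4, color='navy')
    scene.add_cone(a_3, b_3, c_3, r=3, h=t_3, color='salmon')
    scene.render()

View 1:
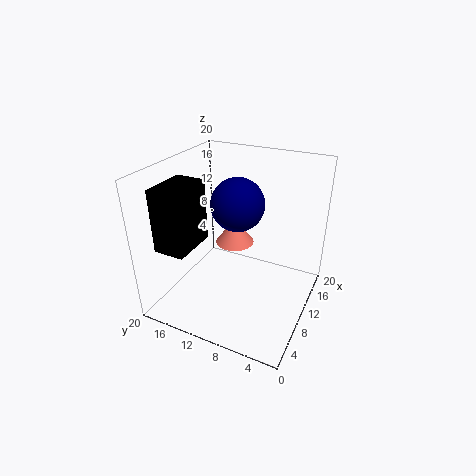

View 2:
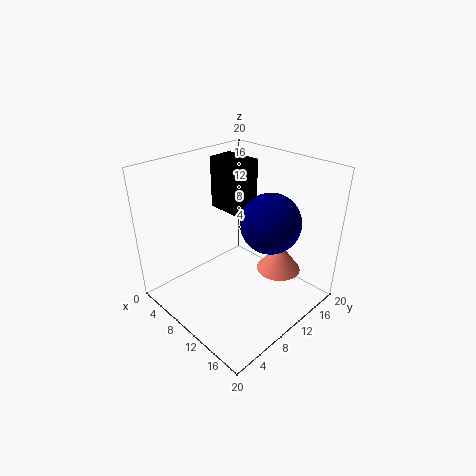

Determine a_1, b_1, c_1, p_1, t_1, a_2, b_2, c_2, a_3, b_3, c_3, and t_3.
a_1 = 1, b_1 = 13, c_1 = 11, p_1 = 6, t_1 = 8, a_2 = 14, b_2 = 12, c_2 = 13, a_3 = 15, b_3 = 13, c_3 = 6, t_3 = 4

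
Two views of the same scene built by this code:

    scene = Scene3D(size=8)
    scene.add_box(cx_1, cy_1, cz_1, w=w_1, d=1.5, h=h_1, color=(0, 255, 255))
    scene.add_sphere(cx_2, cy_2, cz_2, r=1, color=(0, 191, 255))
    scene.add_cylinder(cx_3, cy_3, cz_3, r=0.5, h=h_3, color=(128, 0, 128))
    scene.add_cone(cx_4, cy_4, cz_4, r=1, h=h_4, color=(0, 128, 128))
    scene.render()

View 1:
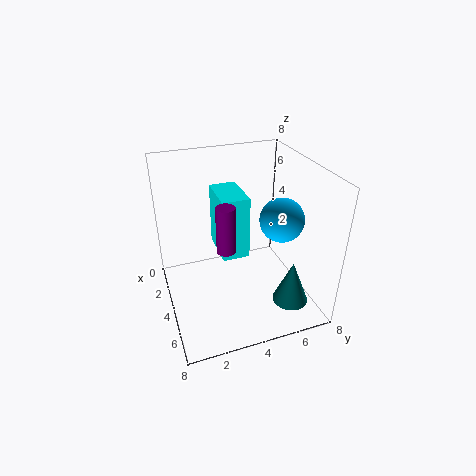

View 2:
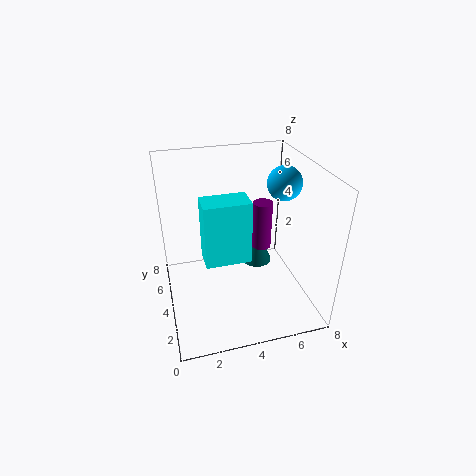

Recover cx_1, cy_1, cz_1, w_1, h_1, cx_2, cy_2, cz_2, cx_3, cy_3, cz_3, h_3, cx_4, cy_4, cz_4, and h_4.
cx_1 = 2
cy_1 = 3
cz_1 = 3
w_1 = 2.5
h_1 = 3.5
cx_2 = 7
cy_2 = 5
cz_2 = 6.5
cx_3 = 5
cy_3 = 3
cz_3 = 4
h_3 = 2.5
cx_4 = 6
cy_4 = 6.5
cz_4 = 0.5
h_4 = 2.5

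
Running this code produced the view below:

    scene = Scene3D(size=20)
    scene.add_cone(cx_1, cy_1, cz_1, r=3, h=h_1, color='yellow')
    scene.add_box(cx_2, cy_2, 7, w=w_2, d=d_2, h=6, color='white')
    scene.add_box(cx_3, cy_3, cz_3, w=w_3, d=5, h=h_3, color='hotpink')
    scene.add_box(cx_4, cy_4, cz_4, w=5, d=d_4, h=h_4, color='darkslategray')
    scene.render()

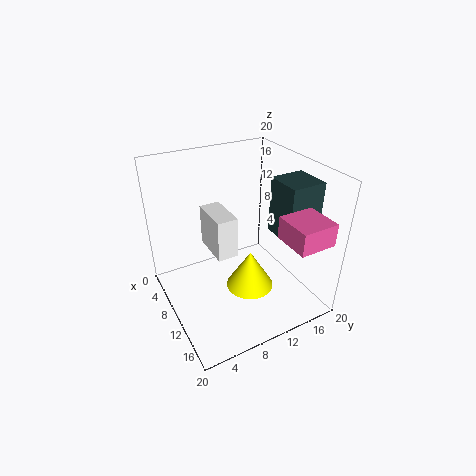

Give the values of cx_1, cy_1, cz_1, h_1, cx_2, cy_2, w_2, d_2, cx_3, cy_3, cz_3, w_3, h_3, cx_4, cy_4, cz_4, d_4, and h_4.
cx_1 = 15
cy_1 = 9
cz_1 = 6
h_1 = 5
cx_2 = 4
cy_2 = 7
w_2 = 6
d_2 = 3
cx_3 = 15
cy_3 = 13
cz_3 = 12
w_3 = 5
h_3 = 3
cx_4 = 10
cy_4 = 15
cz_4 = 10
d_4 = 5
h_4 = 8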